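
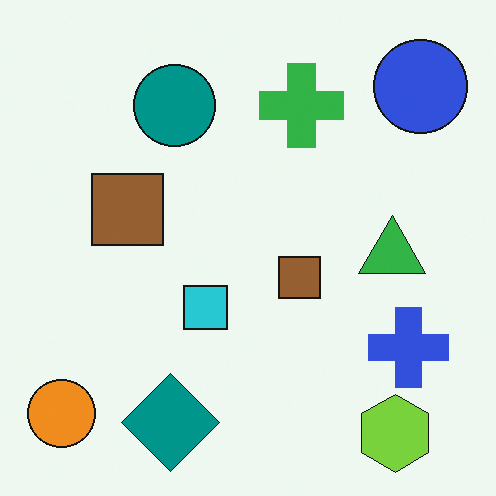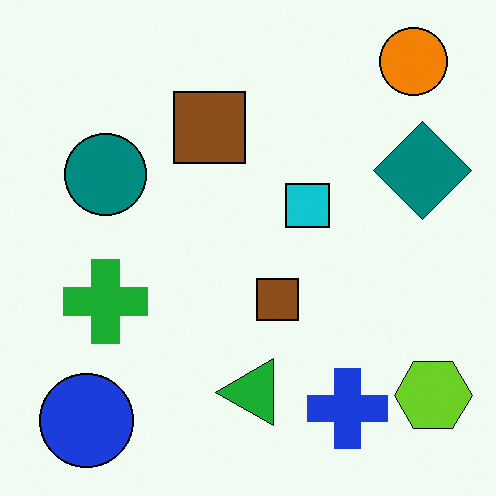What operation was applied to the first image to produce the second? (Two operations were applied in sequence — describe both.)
Given slightly increased contrast, then transposed (reflected across the top-left ↔ bottom-right diagonal).

Tones are pushed away from mid-grey across the whole image — a global contrast change. Shapes have swapped their row and column positions — what was in the top-right is now in the bottom-left — a diagonal reflection.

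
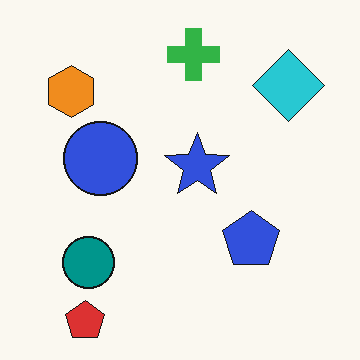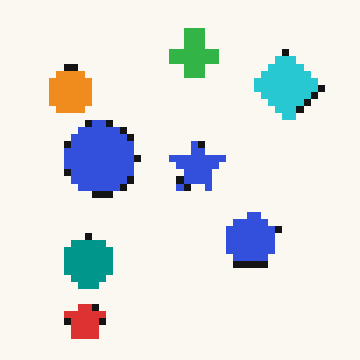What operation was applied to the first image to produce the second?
This is the original image moderately pixelated.

Shapes are reduced to large square blocks; fine edges and outlines are lost — a downscale-then-upscale (mosaic) effect.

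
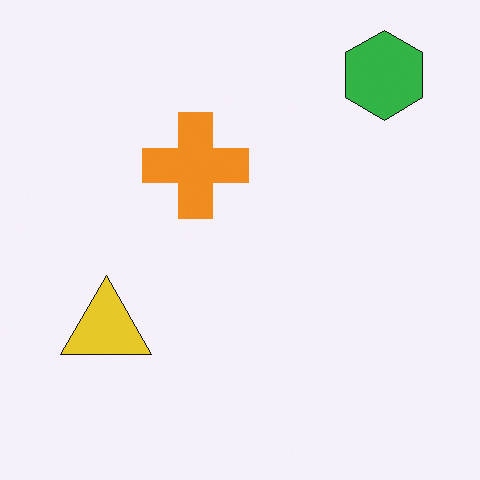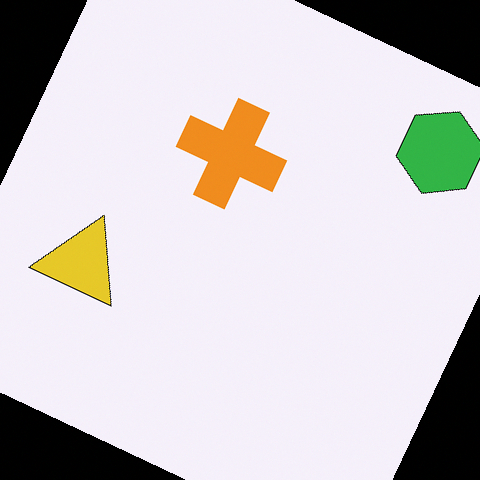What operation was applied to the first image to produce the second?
The image was rotated clockwise by a clearly visible amount.

Every shape is tilted by the same angle and the image corners show triangular fill wedges — a whole-image rotation by a non-right angle.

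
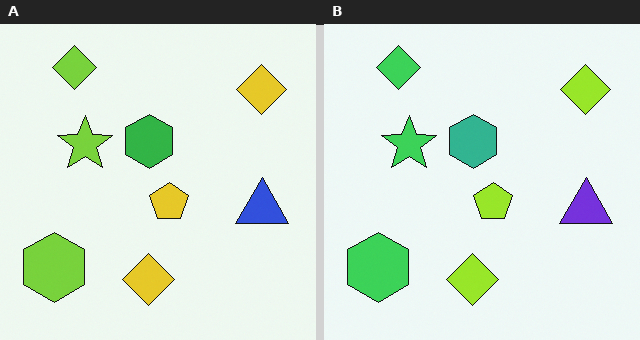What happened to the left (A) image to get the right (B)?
The right (B) image is the left (A) hue-shifted by a small amount.

Every shape's color has rotated by the same amount around the hue wheel — a uniform hue shift.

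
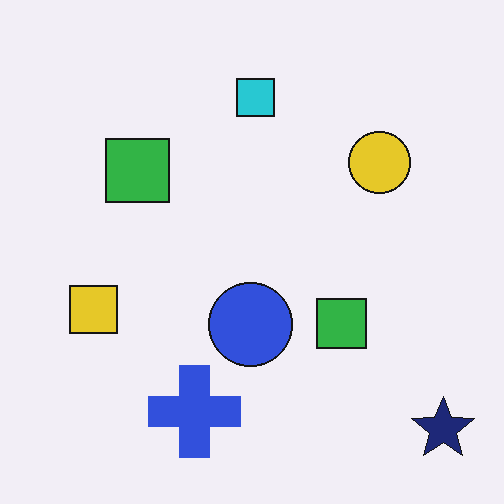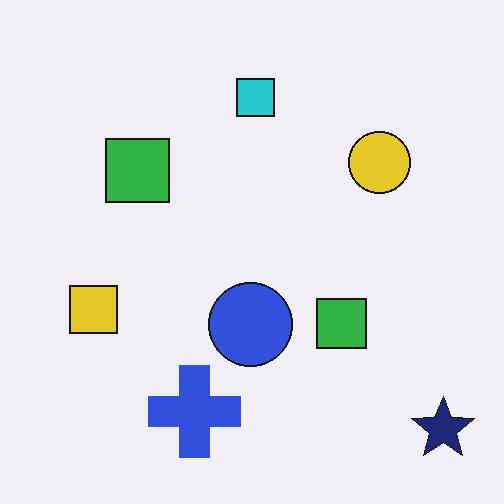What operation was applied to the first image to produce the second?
The transformation is: JPEG-compressed with visible artifacts.

Blocky 8×8 compression artifacts appear around shape edges and the flat background shows ringing — characteristic JPEG degradation.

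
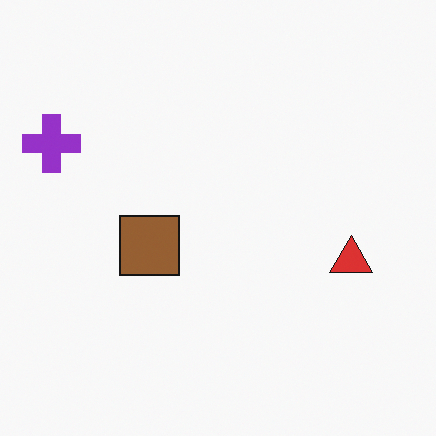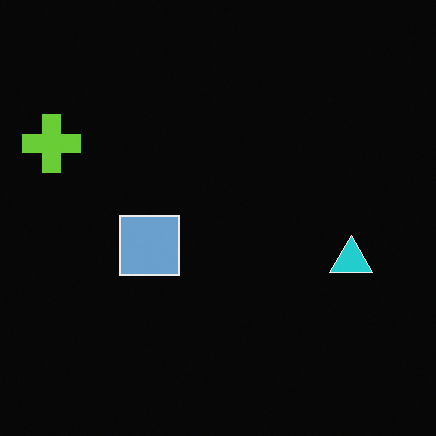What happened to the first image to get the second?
Color-inverted (negative).

The light background has become dark and every shape's color is its complement — a photographic negative.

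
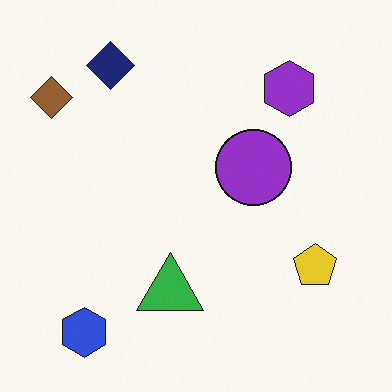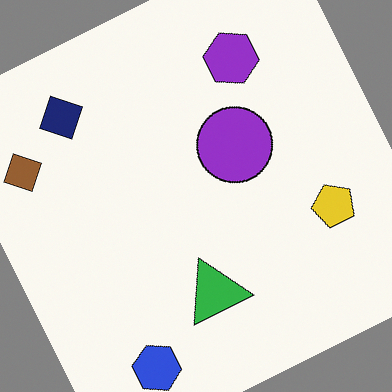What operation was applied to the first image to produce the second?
Rotated counter-clockwise by a clearly visible amount.

Every shape is tilted by the same angle and the image corners show triangular fill wedges — a whole-image rotation by a non-right angle.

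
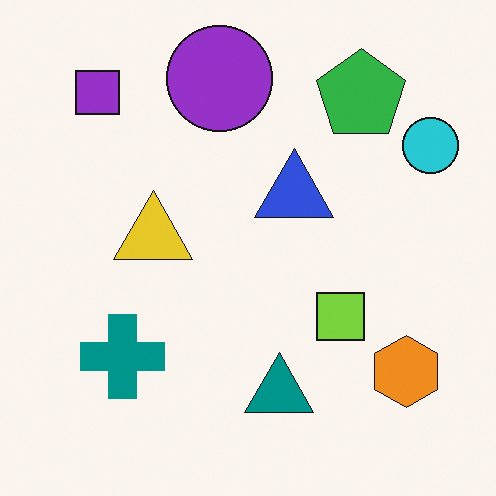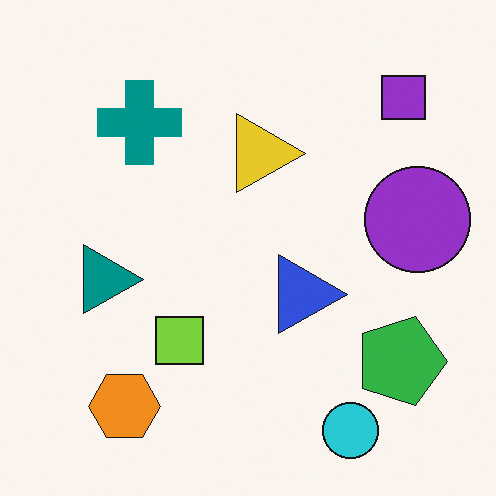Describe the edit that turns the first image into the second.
It was rotated 90° clockwise.

The purple square sits in the top-left of the first image and the top-right of the second — consistent with a whole-image 90° clockwise rotation.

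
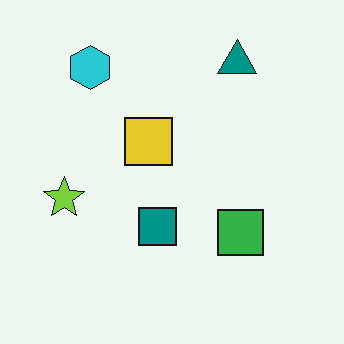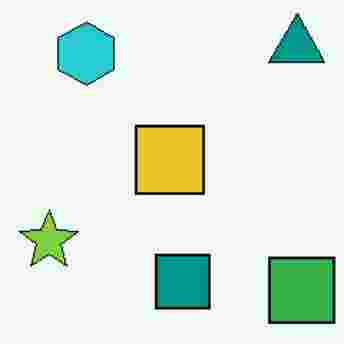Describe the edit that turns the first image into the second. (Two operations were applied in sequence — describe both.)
The second image is the first cropped to a modestly smaller region and rescaled, then degraded with heavy JPEG compression.

The visible shapes are larger and the field of view is narrower; shapes near the original edges may be partly or wholly outside the frame — a crop-and-rescale. Blocky 8×8 compression artifacts appear around shape edges and the flat background shows ringing — characteristic JPEG degradation.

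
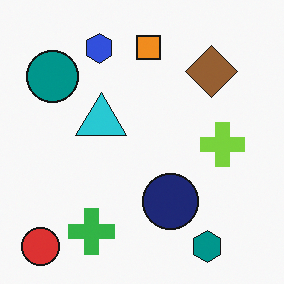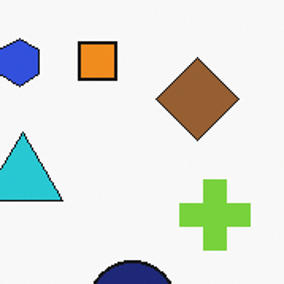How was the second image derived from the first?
The image was cropped slightly and scaled back up.

The visible shapes are larger and the field of view is narrower; shapes near the original edges may be partly or wholly outside the frame — a crop-and-rescale.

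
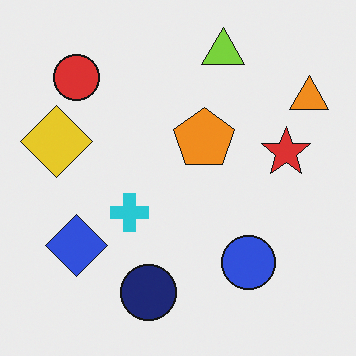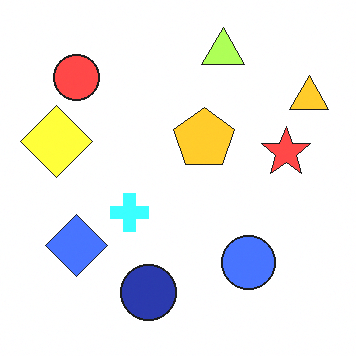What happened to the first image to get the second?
This is the original image noticeably brightened.

Every pixel — background and shapes alike — is uniformly brightened.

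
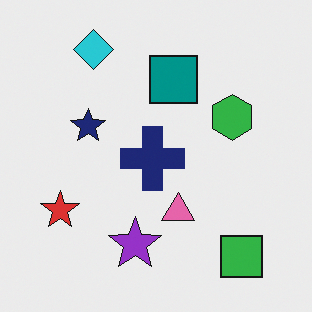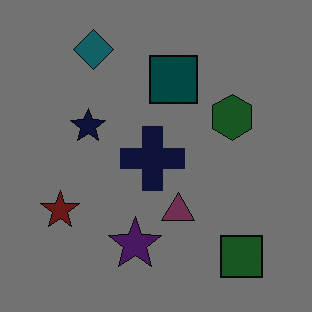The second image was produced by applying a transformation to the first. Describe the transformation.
The image was substantially darkened.

Every pixel — background and shapes alike — is uniformly darkened.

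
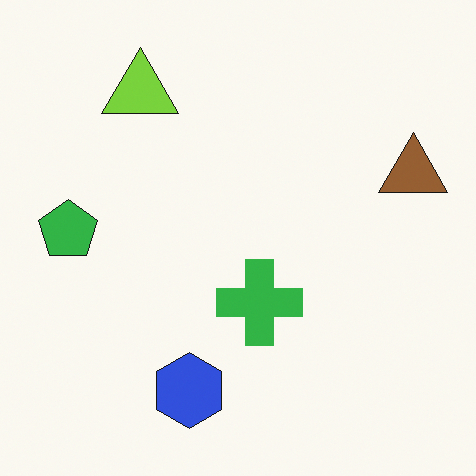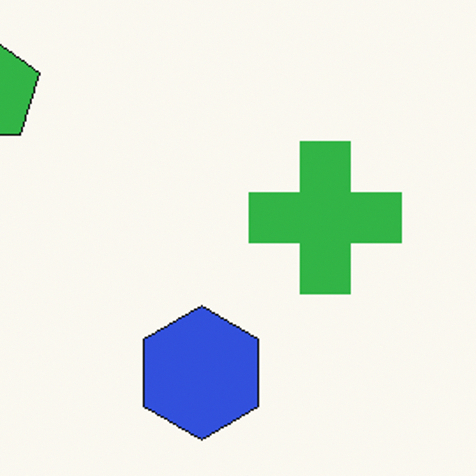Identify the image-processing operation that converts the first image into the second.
The image was cropped to a noticeably smaller region and rescaled.

The visible shapes are larger and the field of view is narrower; shapes near the original edges may be partly or wholly outside the frame — a crop-and-rescale.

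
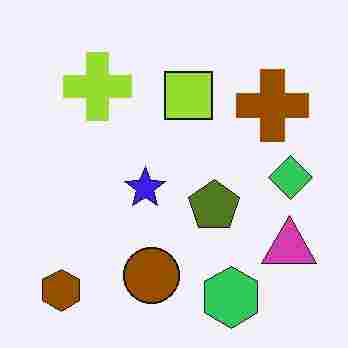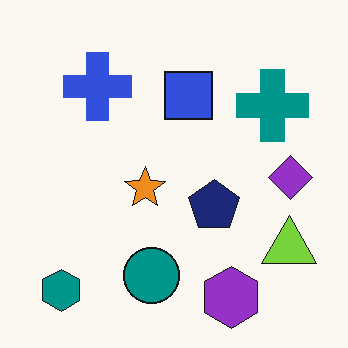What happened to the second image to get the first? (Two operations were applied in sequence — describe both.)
Hue-shifted through roughly half the color wheel, then heavily JPEG-compressed with obvious blocking artifacts.

Every shape's color has rotated by the same amount around the hue wheel — a uniform hue shift. Blocky 8×8 compression artifacts appear around shape edges and the flat background shows ringing — characteristic JPEG degradation.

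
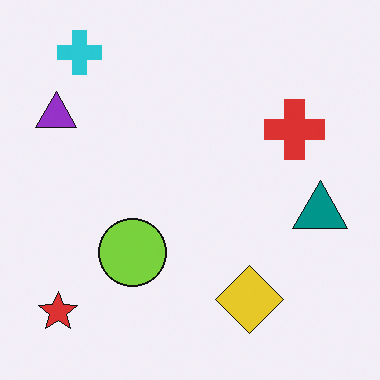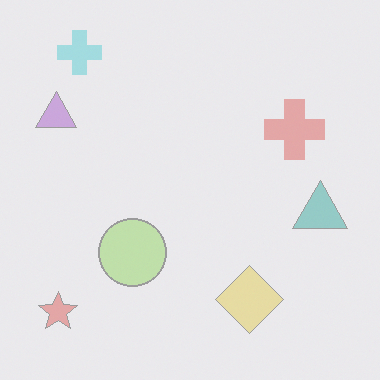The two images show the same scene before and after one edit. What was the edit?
The image was given much lower contrast.

Tones are pushed toward mid-grey across the whole image — a global contrast change.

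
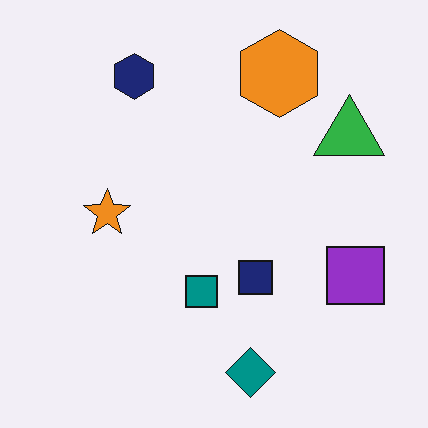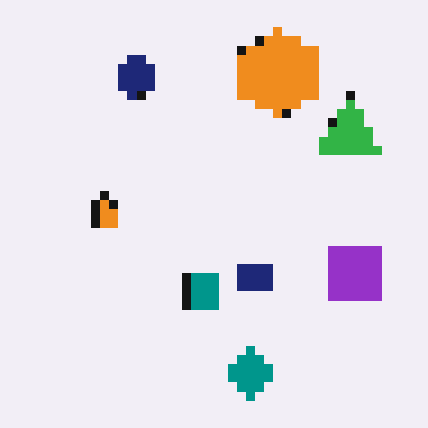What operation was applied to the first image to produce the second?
The image was coarsely pixelated.

Shapes are reduced to large square blocks; fine edges and outlines are lost — a downscale-then-upscale (mosaic) effect.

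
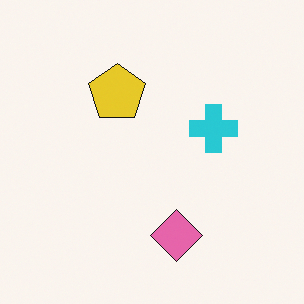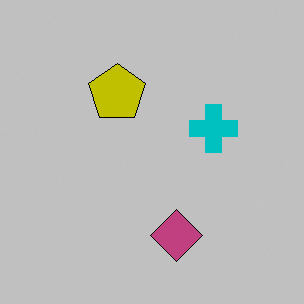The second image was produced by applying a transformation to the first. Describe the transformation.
Heavily posterized to just a handful of flat colors.

Each flat color has snapped to a coarser quantized level — most visibly, the near-white background has dropped to a flat grey.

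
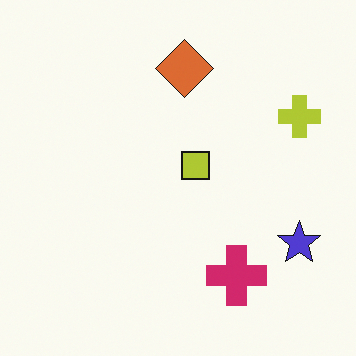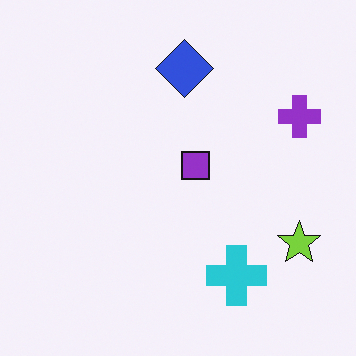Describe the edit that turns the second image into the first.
It was hue-shifted noticeably.

Every shape's color has rotated by the same amount around the hue wheel — a uniform hue shift.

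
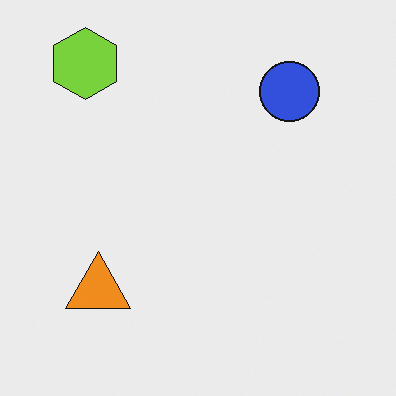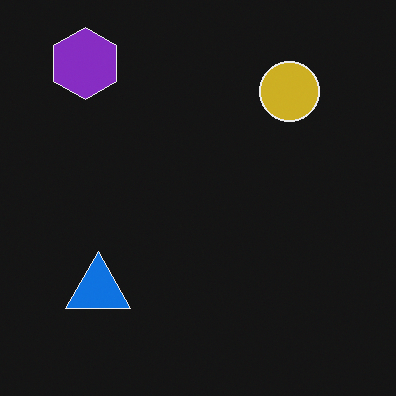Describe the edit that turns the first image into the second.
It was color-inverted (negative).

The light background has become dark and every shape's color is its complement — a photographic negative.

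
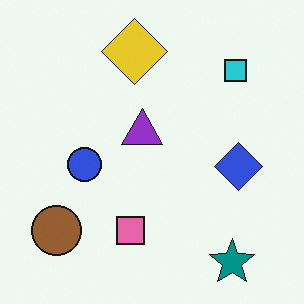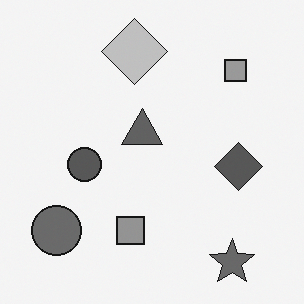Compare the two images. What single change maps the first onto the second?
This is the original image converted to grayscale.

All color is removed — every shape is now a shade of grey.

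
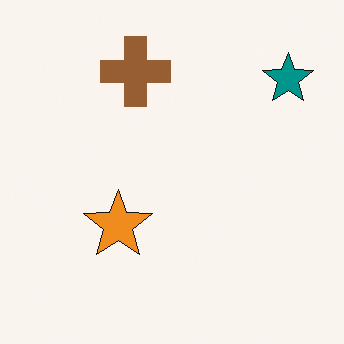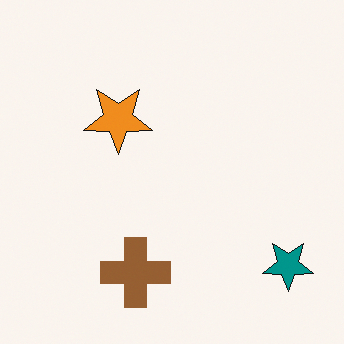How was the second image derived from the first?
This is the original image flipped vertically (top ↔ bottom).

The brown cross is in the top of the first image and the bottom of the second — shapes on opposite sides of the horizontal midline have swapped in a mirror flip.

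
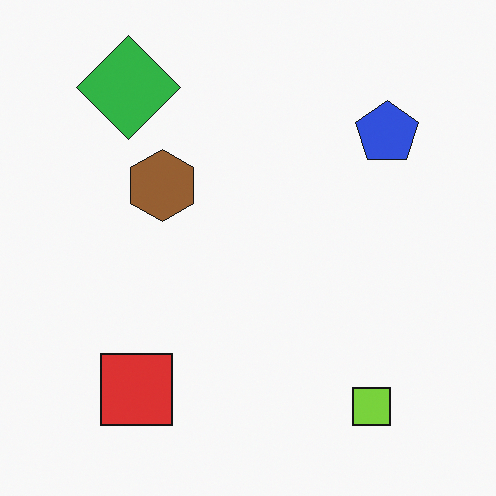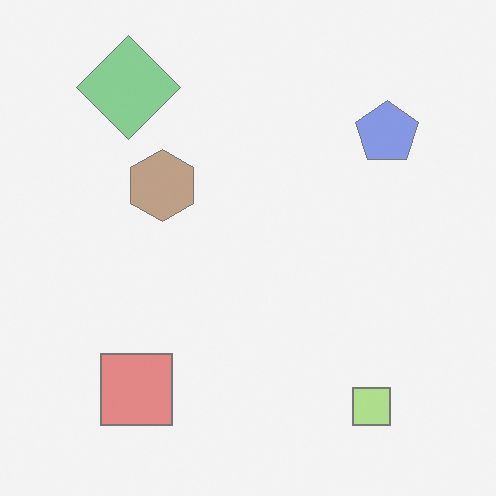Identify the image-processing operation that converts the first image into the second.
The second image is the first washed out (contrast reduced).

Tones are pushed toward mid-grey across the whole image — a global contrast change.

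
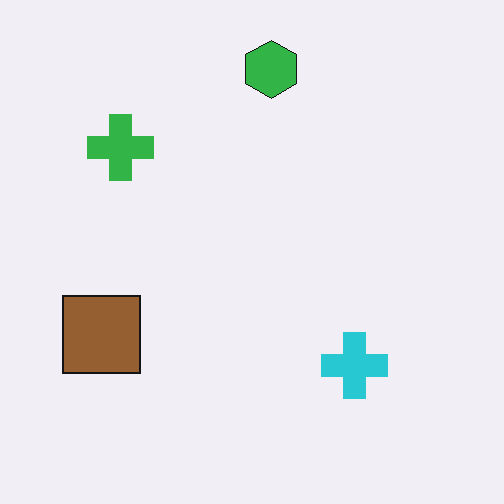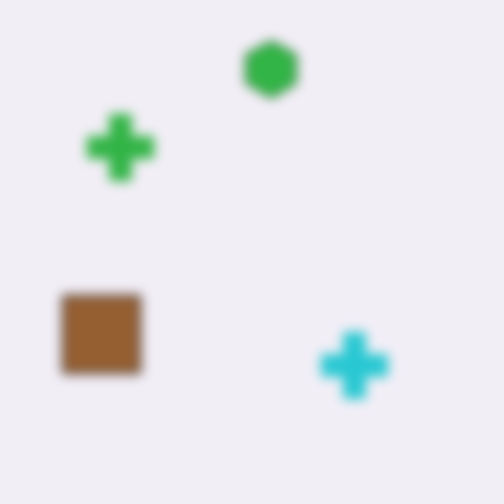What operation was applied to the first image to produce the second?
The transformation is: heavily blurred.

Shape edges and outlines are uniformly softened across the whole image.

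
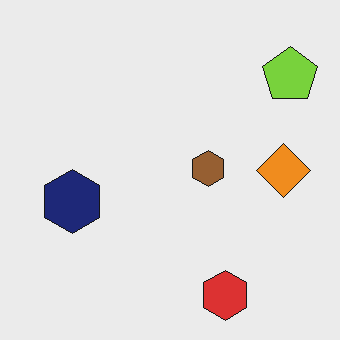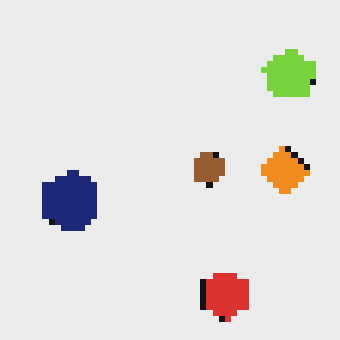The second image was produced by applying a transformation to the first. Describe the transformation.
The transformation is: moderately pixelated.

Shapes are reduced to large square blocks; fine edges and outlines are lost — a downscale-then-upscale (mosaic) effect.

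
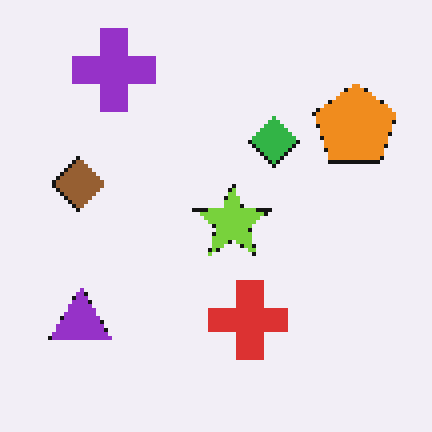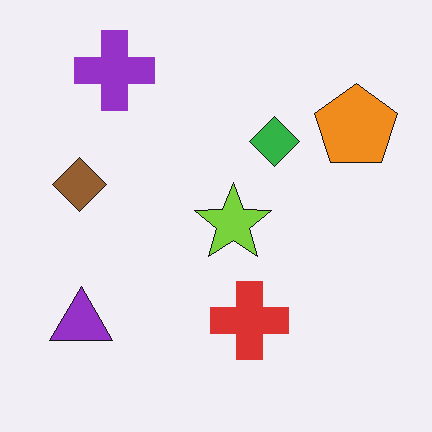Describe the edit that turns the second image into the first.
Lightly pixelated (a mild mosaic effect).

Shapes are reduced to large square blocks; fine edges and outlines are lost — a downscale-then-upscale (mosaic) effect.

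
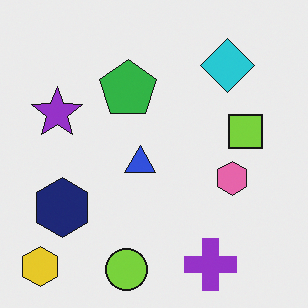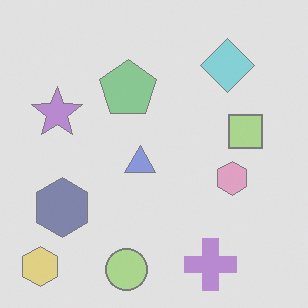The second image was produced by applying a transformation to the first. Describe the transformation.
Given much lower contrast.

Tones are pushed toward mid-grey across the whole image — a global contrast change.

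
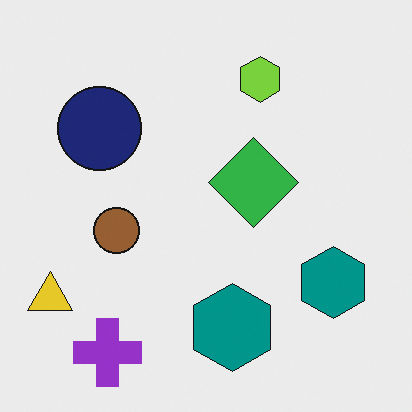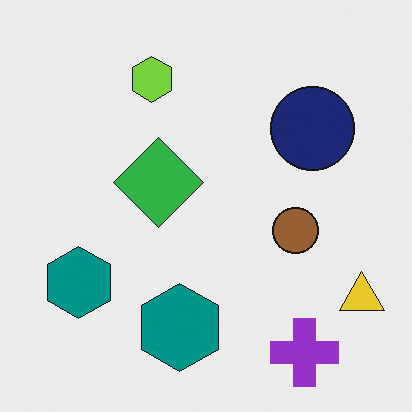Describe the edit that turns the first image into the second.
Flipped horizontally (left ↔ right).

The yellow triangle is in the bottom-left of the first image and the bottom-right of the second — shapes on opposite sides of the vertical midline have swapped in a mirror flip.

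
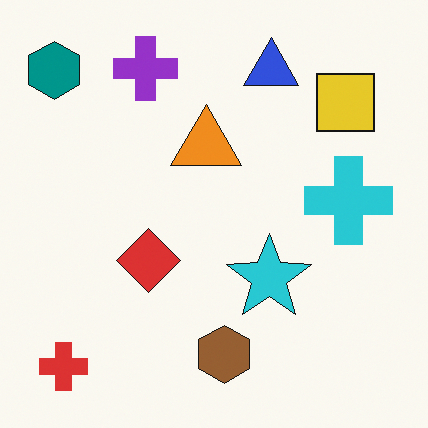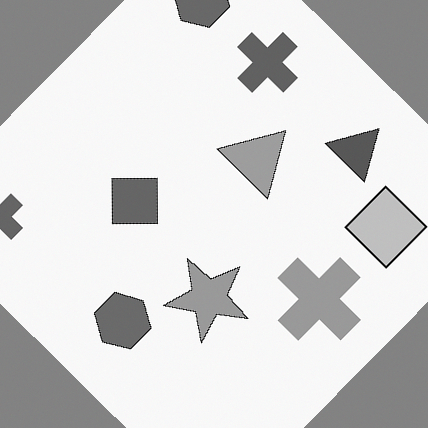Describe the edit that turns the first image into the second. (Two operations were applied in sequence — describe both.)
It was converted to grayscale, then rotated clockwise by a large amount — several tens of degrees.

All color is removed — every shape is now a shade of grey. Every shape is tilted by the same angle and the image corners show triangular fill wedges — a whole-image rotation by a non-right angle.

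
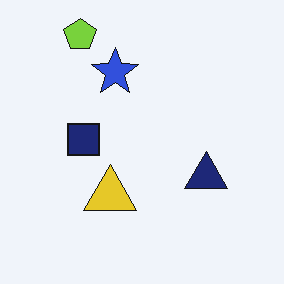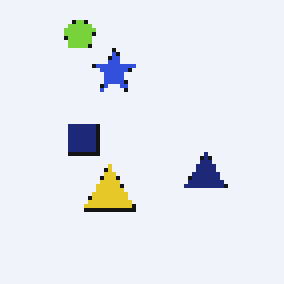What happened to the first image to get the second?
It was lightly pixelated (a mild mosaic effect).

Shapes are reduced to large square blocks; fine edges and outlines are lost — a downscale-then-upscale (mosaic) effect.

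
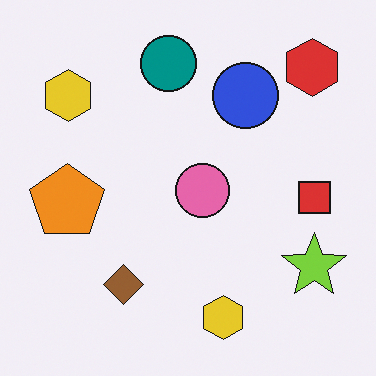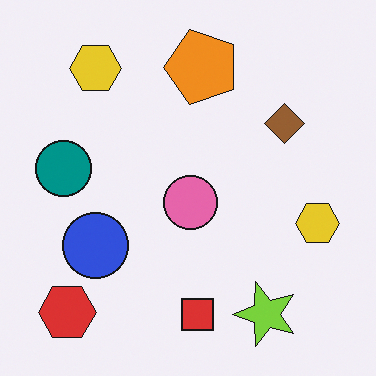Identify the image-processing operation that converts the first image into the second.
The image was transposed (reflected across the top-left ↔ bottom-right diagonal).

Shapes have swapped their row and column positions — what was in the top-right is now in the bottom-left — a diagonal reflection.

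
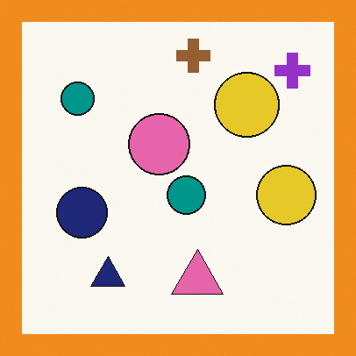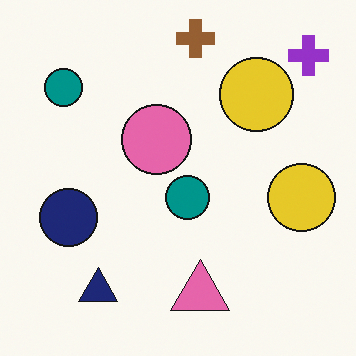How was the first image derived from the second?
This is the original image framed with a orange border.

A solid orange frame runs around the edge of the first image, with the content slightly shrunk inside it.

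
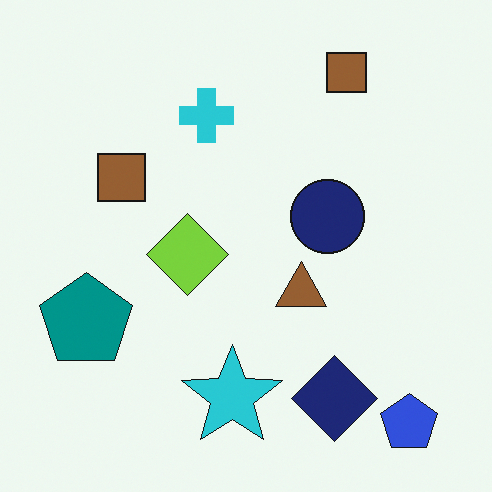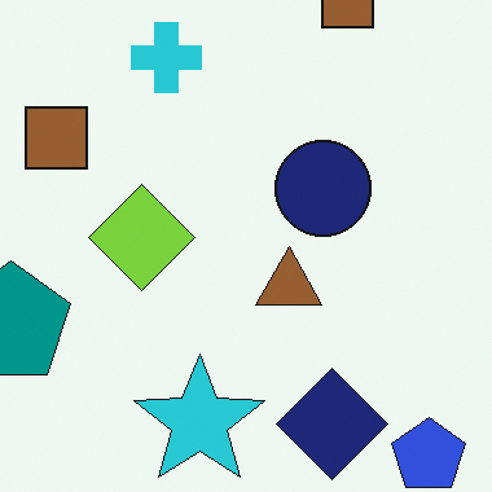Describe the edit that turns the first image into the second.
Cropped to a modestly smaller region and rescaled.

The visible shapes are larger and the field of view is narrower; shapes near the original edges may be partly or wholly outside the frame — a crop-and-rescale.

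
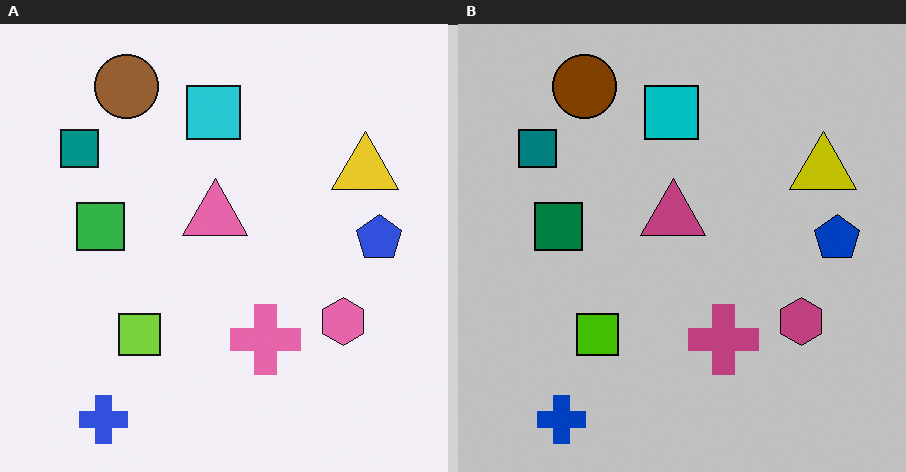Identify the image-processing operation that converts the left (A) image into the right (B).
It was heavily posterized to just a handful of flat colors.

Each flat color has snapped to a coarser quantized level — most visibly, the near-white background has dropped to a flat grey.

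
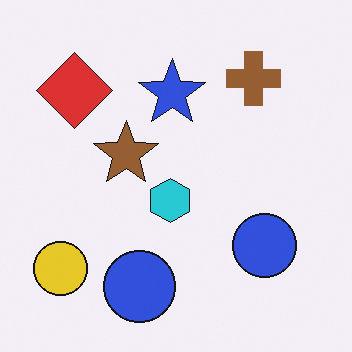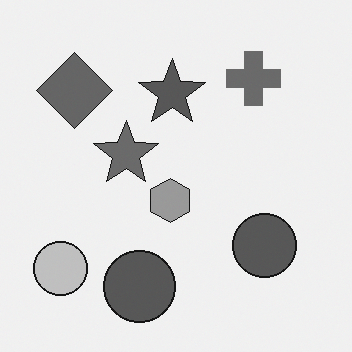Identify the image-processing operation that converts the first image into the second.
Converted to grayscale.

All color is removed — every shape is now a shade of grey.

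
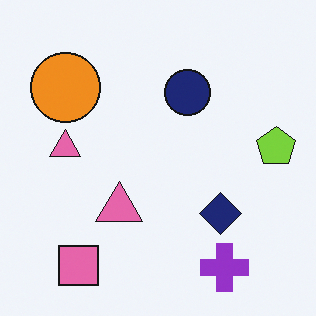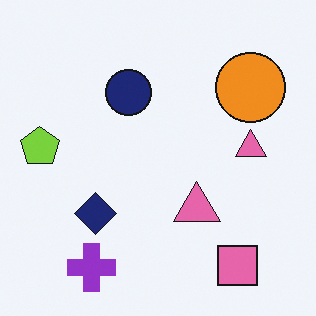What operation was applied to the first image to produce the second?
This is the original image flipped horizontally (left ↔ right).

The lime pentagon is in the right of the first image and the left of the second — shapes on opposite sides of the vertical midline have swapped in a mirror flip.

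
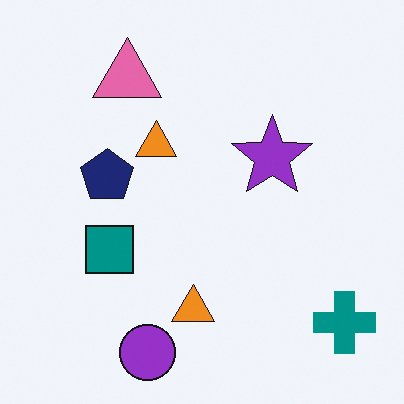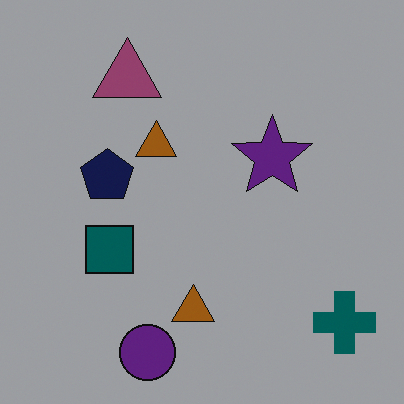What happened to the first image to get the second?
It was substantially darkened.

Every pixel — background and shapes alike — is uniformly darkened.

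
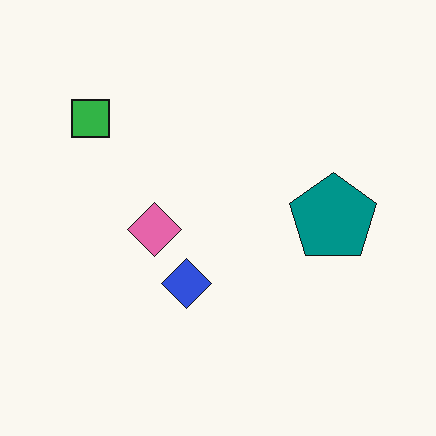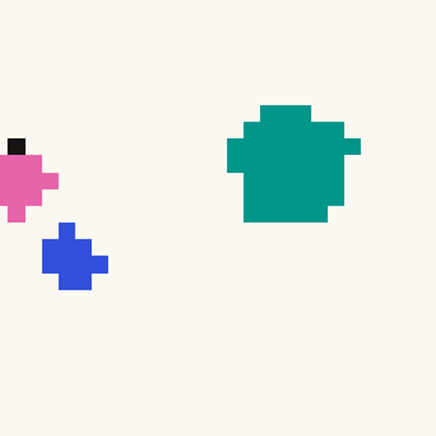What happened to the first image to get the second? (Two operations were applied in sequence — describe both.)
The image was coarsely pixelated, then cropped to a modestly smaller region and rescaled.

Shapes are reduced to large square blocks; fine edges and outlines are lost — a downscale-then-upscale (mosaic) effect. The visible shapes are larger and the field of view is narrower; shapes near the original edges may be partly or wholly outside the frame — a crop-and-rescale.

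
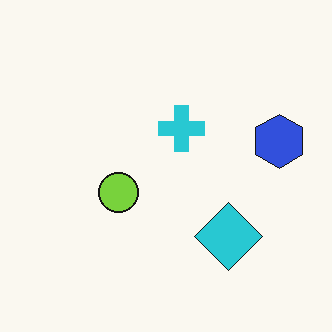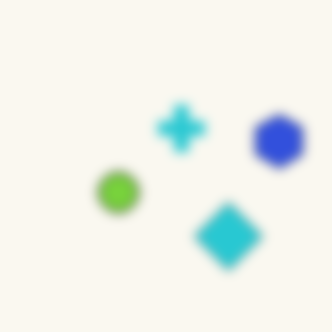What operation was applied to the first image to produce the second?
This is the original image strongly gaussian-blurred.

Shape edges and outlines are uniformly softened across the whole image.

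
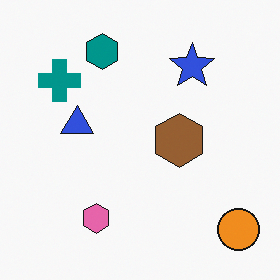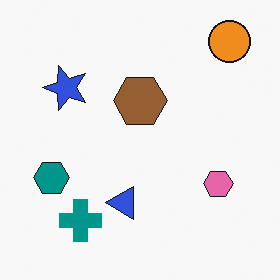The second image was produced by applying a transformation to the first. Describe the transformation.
The image was rotated 90° counter-clockwise.

The orange circle sits in the bottom-right of the first image and the top-right of the second — consistent with a whole-image 90° counter-clockwise rotation.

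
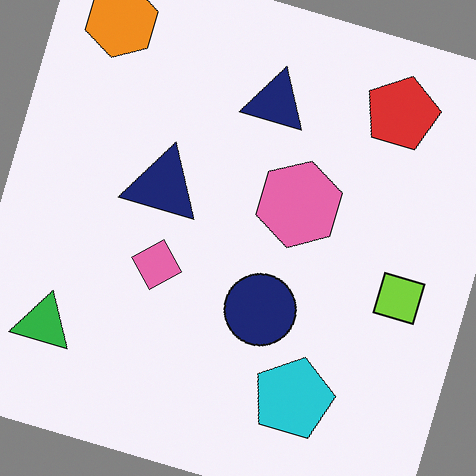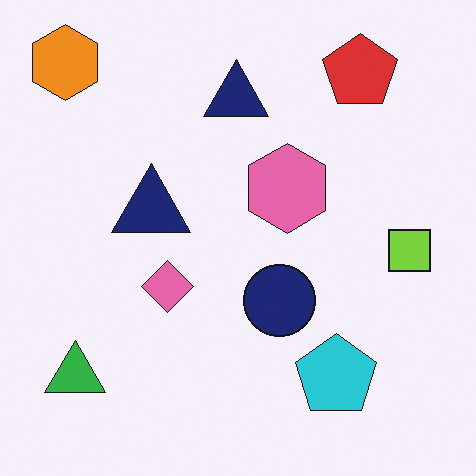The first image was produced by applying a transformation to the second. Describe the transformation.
This is the original image rotated clockwise by a clearly visible amount.

Every shape is tilted by the same angle and the image corners show triangular fill wedges — a whole-image rotation by a non-right angle.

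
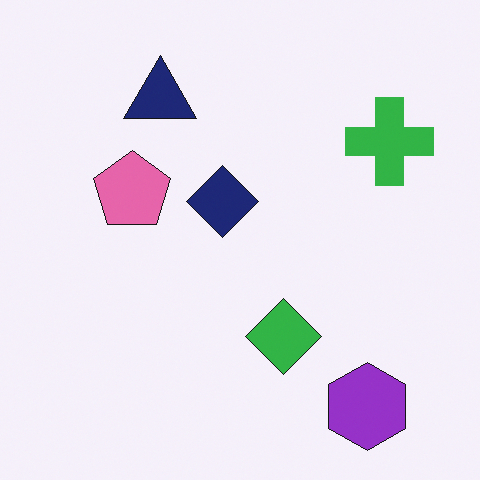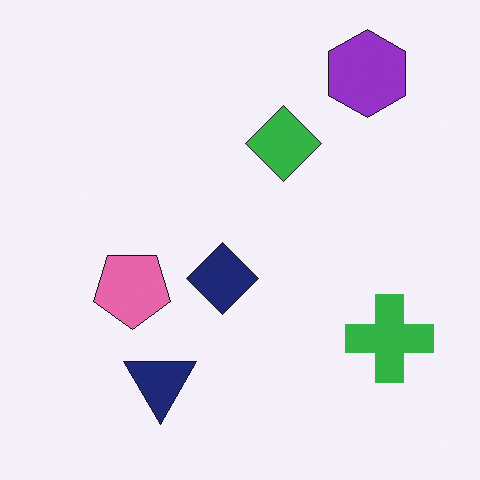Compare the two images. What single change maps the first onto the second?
It was flipped vertically (top ↔ bottom).

The purple hexagon is in the bottom-right of the first image and the top-right of the second — shapes on opposite sides of the horizontal midline have swapped in a mirror flip.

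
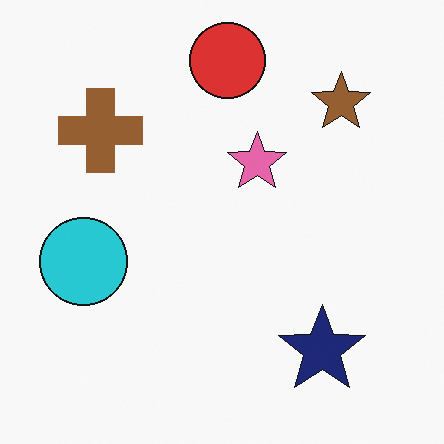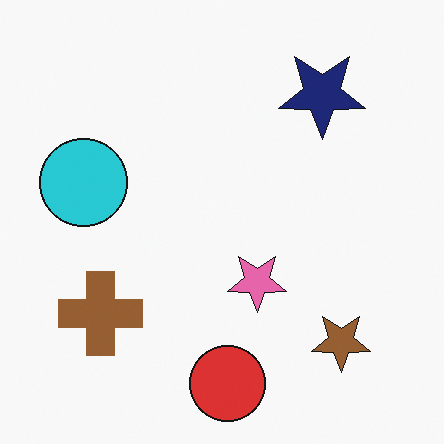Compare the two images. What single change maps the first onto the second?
Flipped vertically (top ↔ bottom).

The red circle is in the top of the first image and the bottom of the second — shapes on opposite sides of the horizontal midline have swapped in a mirror flip.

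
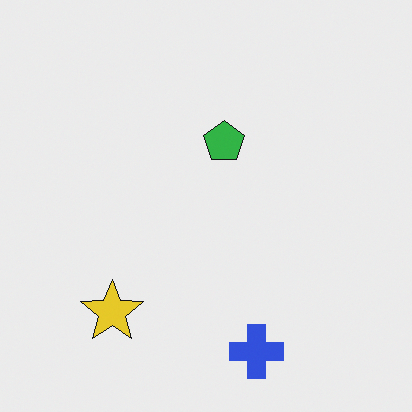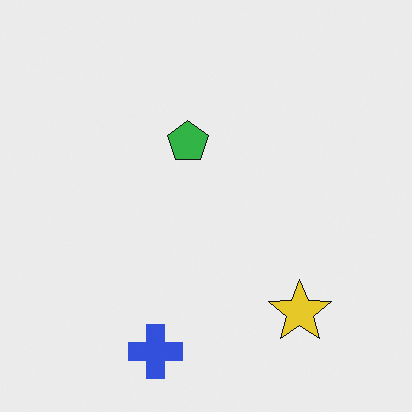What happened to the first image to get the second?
This is the original image flipped horizontally (left ↔ right).

The yellow star is in the bottom-left of the first image and the bottom-right of the second — shapes on opposite sides of the vertical midline have swapped in a mirror flip.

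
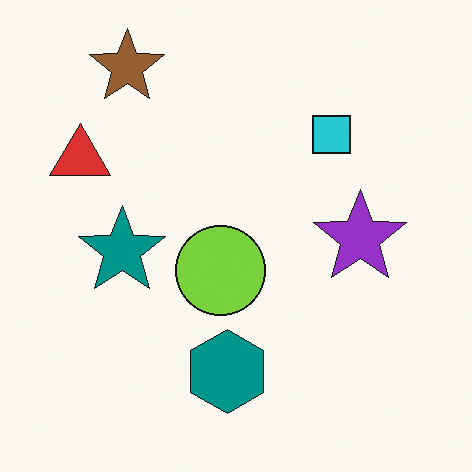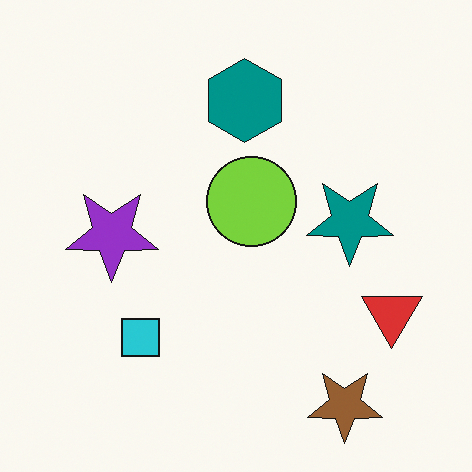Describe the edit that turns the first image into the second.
The image was rotated 180°.

The brown star sits in the top-left of the first image and the bottom-right of the second — consistent with a whole-image 180° rotation.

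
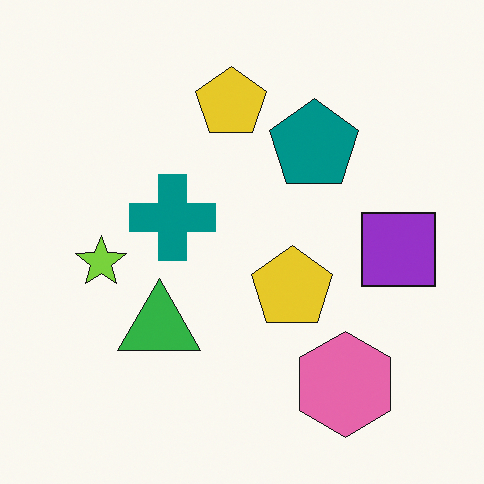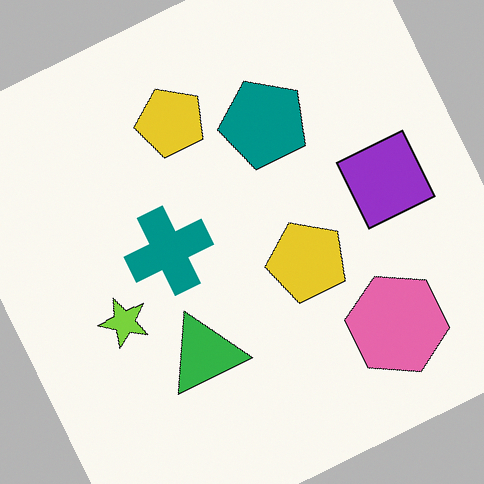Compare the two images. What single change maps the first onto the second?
This is the original image rotated counter-clockwise by a moderate amount.

Every shape is tilted by the same angle and the image corners show triangular fill wedges — a whole-image rotation by a non-right angle.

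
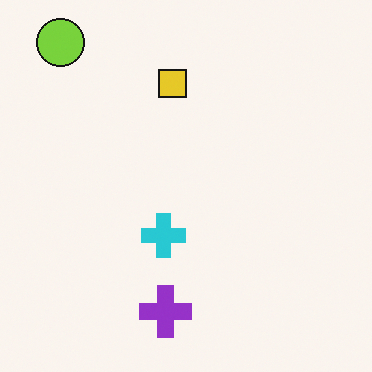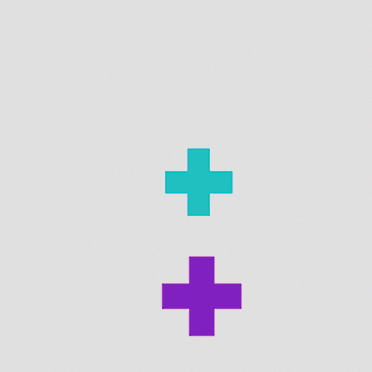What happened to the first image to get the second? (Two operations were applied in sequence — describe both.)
The image was cropped to a modestly smaller region and rescaled, then posterized to a reduced palette.

The visible shapes are larger and the field of view is narrower; shapes near the original edges may be partly or wholly outside the frame — a crop-and-rescale. Each flat color has snapped to a coarser quantized level — most visibly, the near-white background has dropped to a flat grey.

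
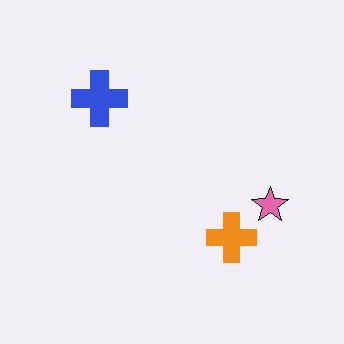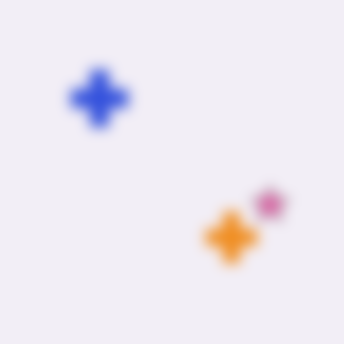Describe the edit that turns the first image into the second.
It was strongly gaussian-blurred.

Shape edges and outlines are uniformly softened across the whole image.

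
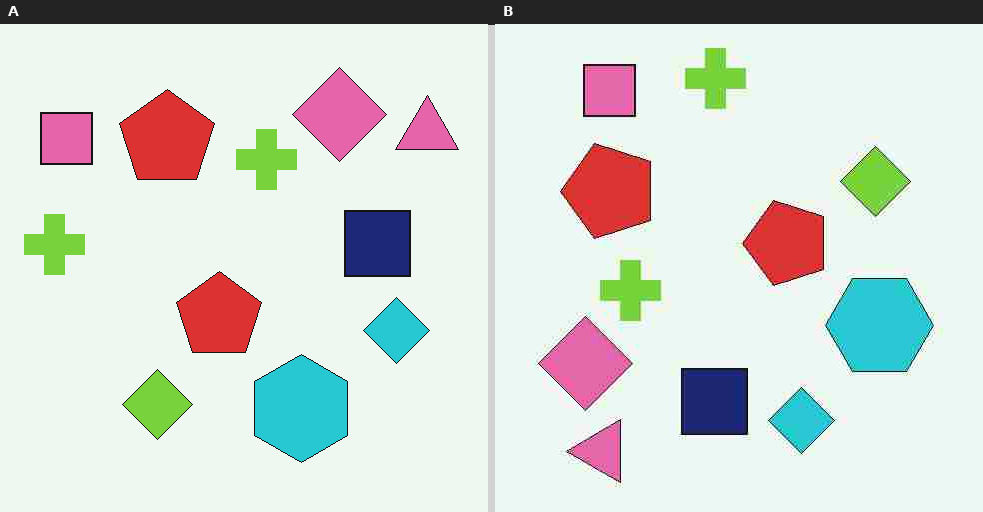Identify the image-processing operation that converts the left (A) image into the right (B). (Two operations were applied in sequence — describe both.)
This is the original image transposed (reflected across the top-left ↔ bottom-right diagonal), then heavily JPEG-compressed with obvious blocking artifacts.

Shapes have swapped their row and column positions — what was in the top-right is now in the bottom-left — a diagonal reflection. Blocky 8×8 compression artifacts appear around shape edges and the flat background shows ringing — characteristic JPEG degradation.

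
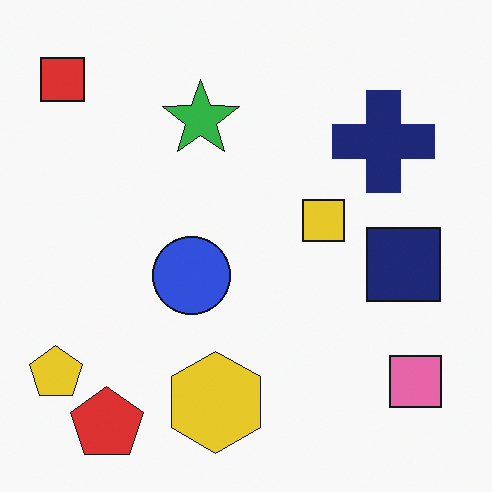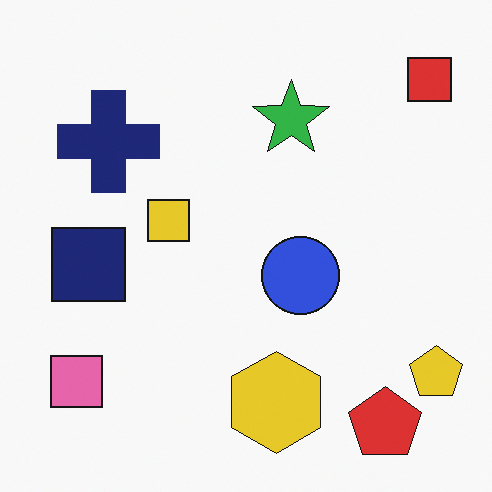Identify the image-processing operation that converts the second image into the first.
The first image is the second flipped horizontally (left ↔ right).

The yellow pentagon is in the bottom-right of the second image and the bottom-left of the first — shapes on opposite sides of the vertical midline have swapped in a mirror flip.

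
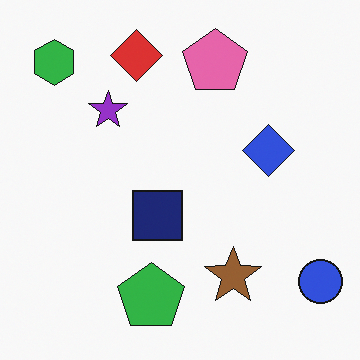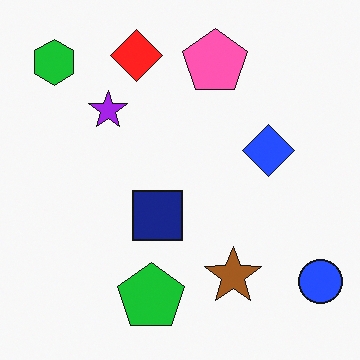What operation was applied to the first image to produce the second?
This is the original image slightly oversaturated.

All colors are more vivid — a global saturation change.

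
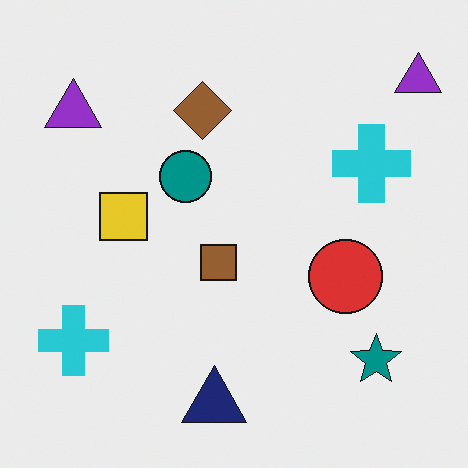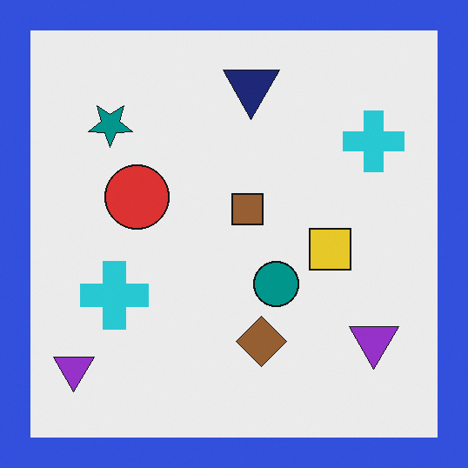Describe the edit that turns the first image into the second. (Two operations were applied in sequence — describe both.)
The transformation is: rotated 180°, then framed with a blue border.

The teal star sits in the bottom-right of the first image and the top-left of the second — consistent with a whole-image 180° rotation. A solid blue frame runs around the edge of the second image, with the content slightly shrunk inside it.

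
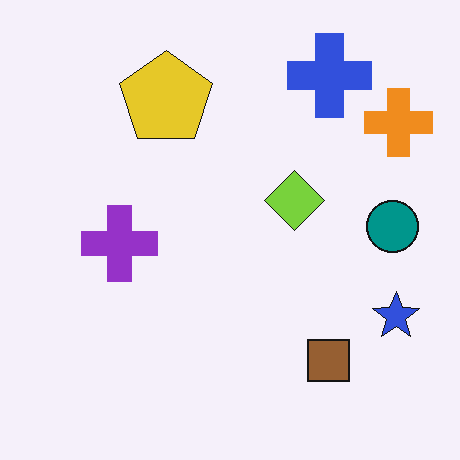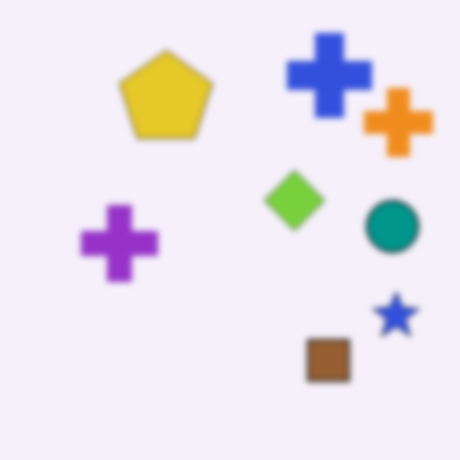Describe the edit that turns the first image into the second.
The image was noticeably gaussian-blurred.

Shape edges and outlines are uniformly softened across the whole image.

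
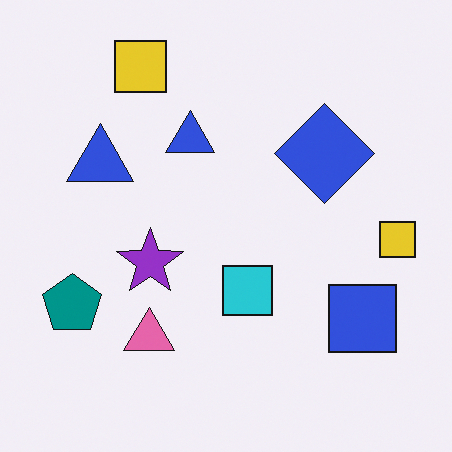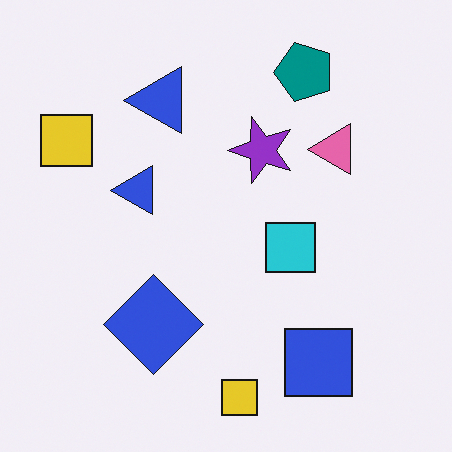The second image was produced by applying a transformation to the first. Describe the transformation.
The image was transposed (reflected across the top-left ↔ bottom-right diagonal).

Shapes have swapped their row and column positions — what was in the top-right is now in the bottom-left — a diagonal reflection.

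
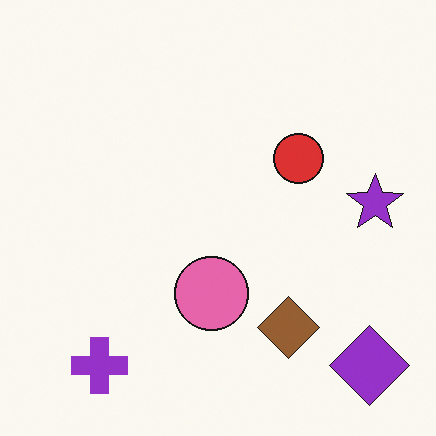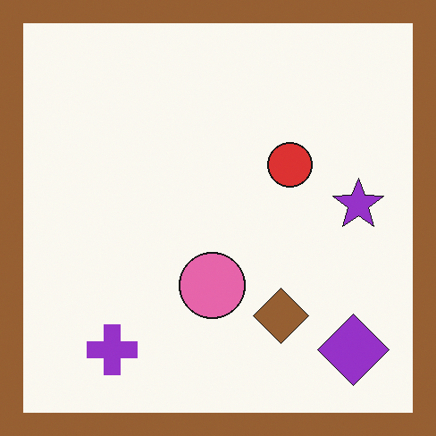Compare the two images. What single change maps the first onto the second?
This is the original image framed with a brown border.

A solid brown frame runs around the edge of the second image, with the content slightly shrunk inside it.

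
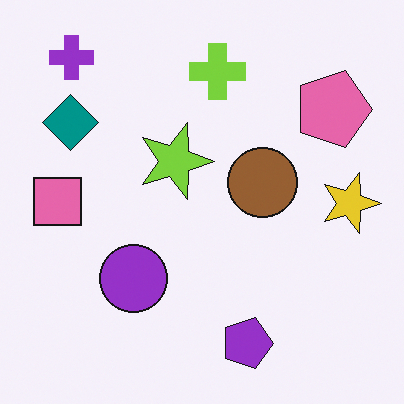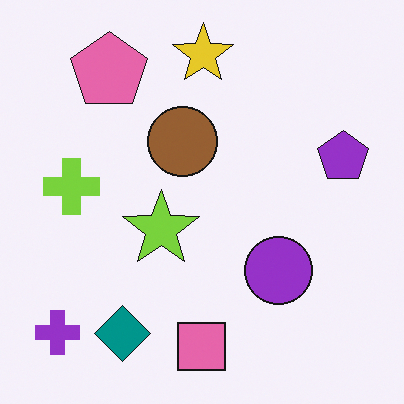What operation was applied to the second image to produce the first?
The image was rotated 90° clockwise.

The purple cross sits in the bottom-left of the second image and the top-left of the first — consistent with a whole-image 90° clockwise rotation.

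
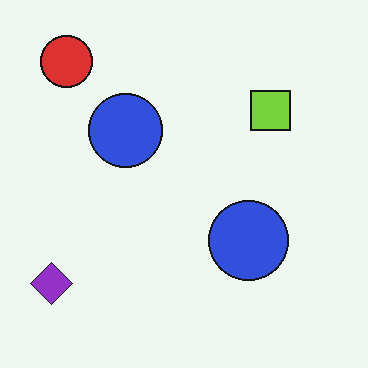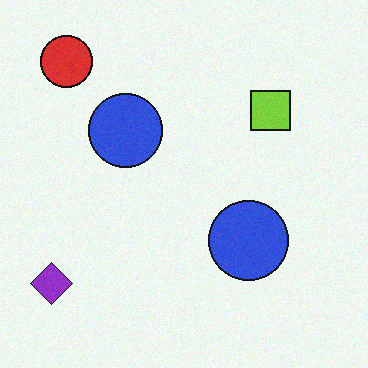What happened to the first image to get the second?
Degraded with light additive noise.

Random speckle covers the whole image, including the flat background.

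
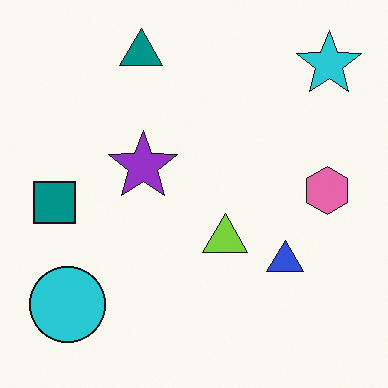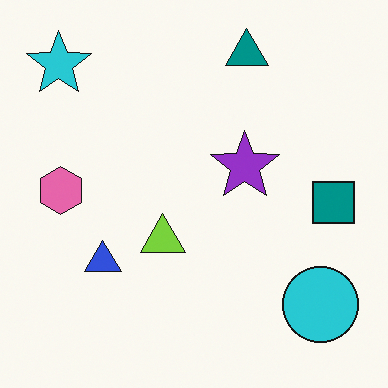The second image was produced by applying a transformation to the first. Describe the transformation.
This is the original image flipped horizontally (left ↔ right).

The teal square is in the left of the first image and the right of the second — shapes on opposite sides of the vertical midline have swapped in a mirror flip.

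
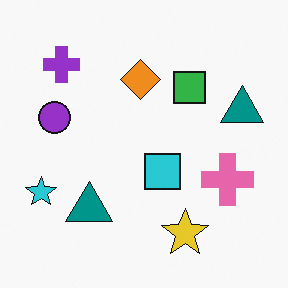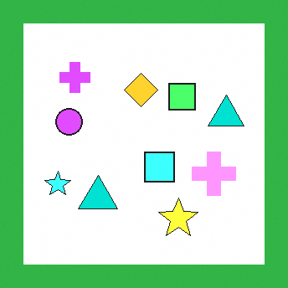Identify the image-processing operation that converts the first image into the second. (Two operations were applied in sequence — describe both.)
The transformation is: substantially brightened, then framed with a green border.

Every pixel — background and shapes alike — is uniformly brightened. A solid green frame runs around the edge of the second image, with the content slightly shrunk inside it.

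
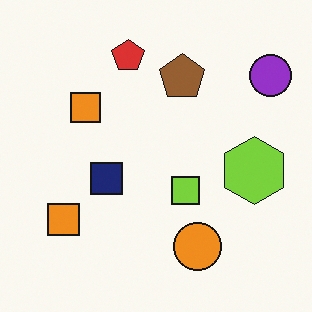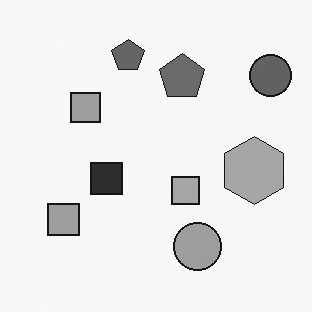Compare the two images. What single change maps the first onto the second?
This is the original image converted to grayscale.

All color is removed — every shape is now a shade of grey.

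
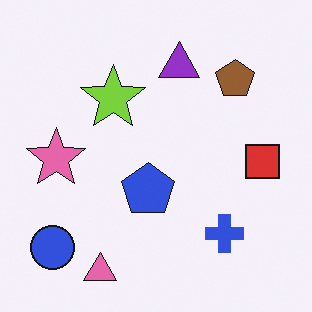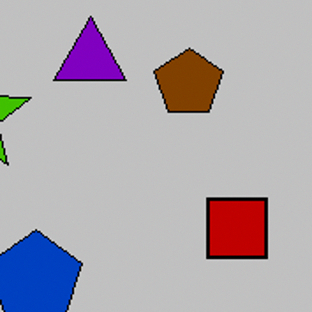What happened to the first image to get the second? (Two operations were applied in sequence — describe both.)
This is the original image aggressively posterized, then cropped to a noticeably smaller region and rescaled.

Each flat color has snapped to a coarser quantized level — most visibly, the near-white background has dropped to a flat grey. The visible shapes are larger and the field of view is narrower; shapes near the original edges may be partly or wholly outside the frame — a crop-and-rescale.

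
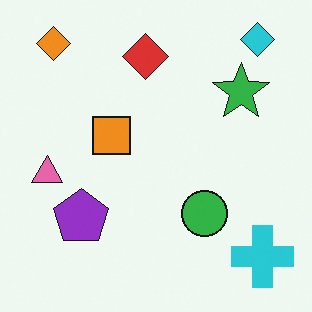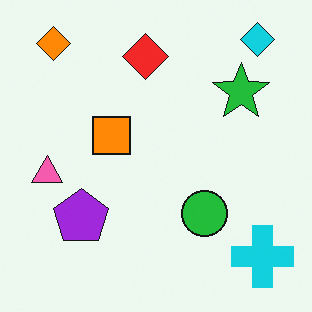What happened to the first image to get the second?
Slightly oversaturated.

All colors are more vivid — a global saturation change.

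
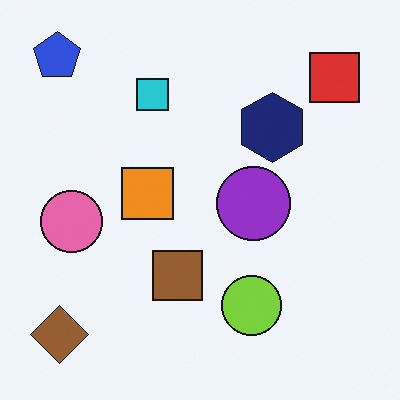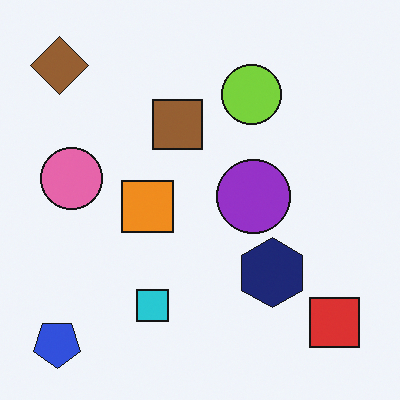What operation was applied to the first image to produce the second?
The second image is the first flipped vertically (top ↔ bottom).

The blue pentagon is in the top-left of the first image and the bottom-left of the second — shapes on opposite sides of the horizontal midline have swapped in a mirror flip.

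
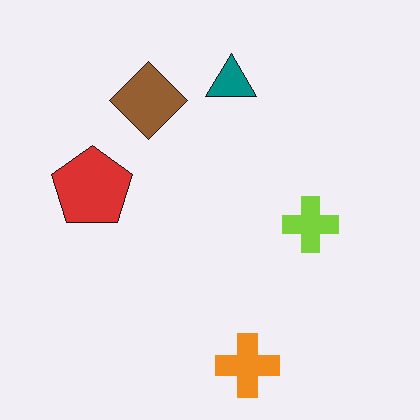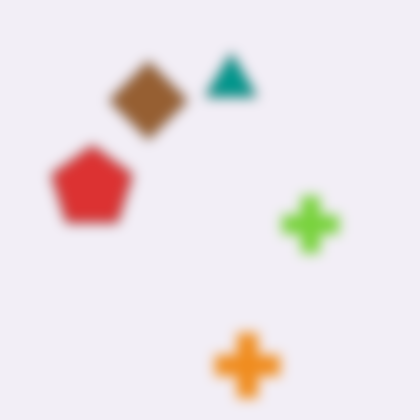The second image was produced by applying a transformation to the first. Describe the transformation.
The transformation is: heavily blurred.

Shape edges and outlines are uniformly softened across the whole image.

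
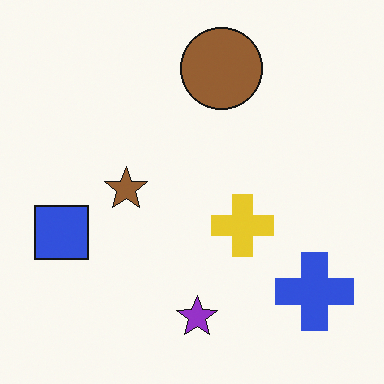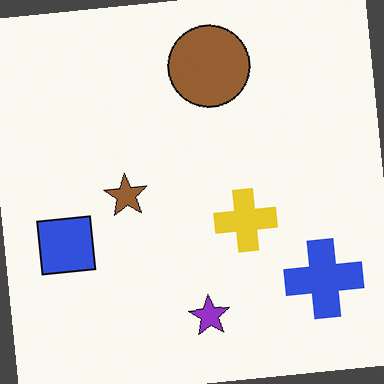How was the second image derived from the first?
The transformation is: rotated counter-clockwise by a small amount.

Every shape is tilted by the same angle and the image corners show triangular fill wedges — a whole-image rotation by a non-right angle.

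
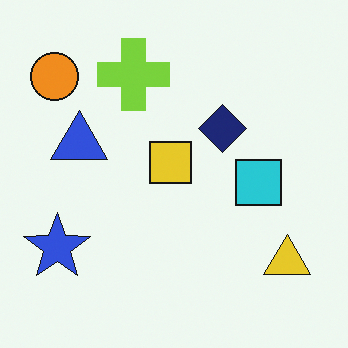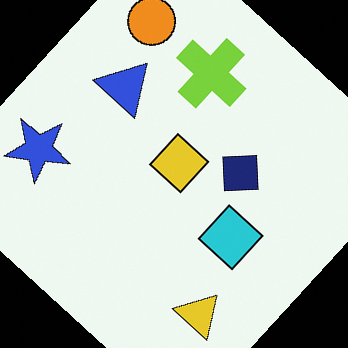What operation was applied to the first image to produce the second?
The transformation is: rotated clockwise by a large amount — several tens of degrees.

Every shape is tilted by the same angle and the image corners show triangular fill wedges — a whole-image rotation by a non-right angle.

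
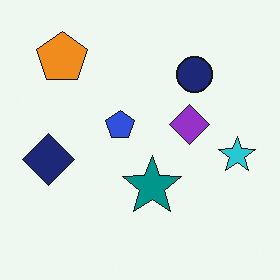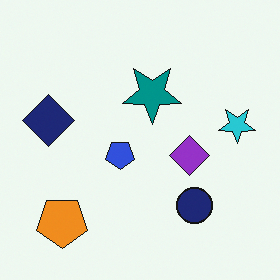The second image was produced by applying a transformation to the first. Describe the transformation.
The second image is the first flipped vertically (top ↔ bottom).

The orange pentagon is in the top-left of the first image and the bottom-left of the second — shapes on opposite sides of the horizontal midline have swapped in a mirror flip.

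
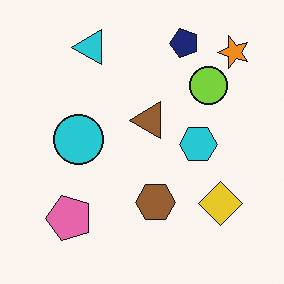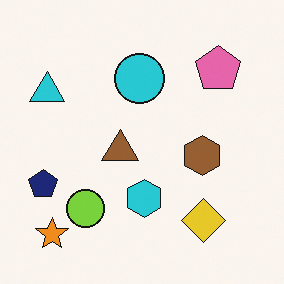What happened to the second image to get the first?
The first image is the second transposed (reflected across the top-left ↔ bottom-right diagonal).

Shapes have swapped their row and column positions — what was in the top-right is now in the bottom-left — a diagonal reflection.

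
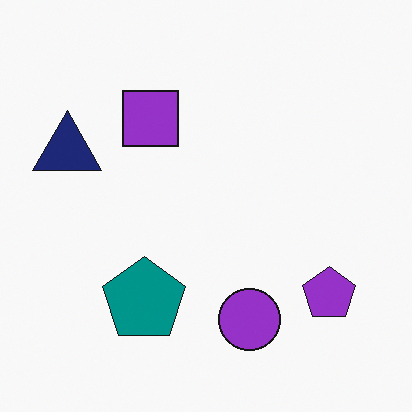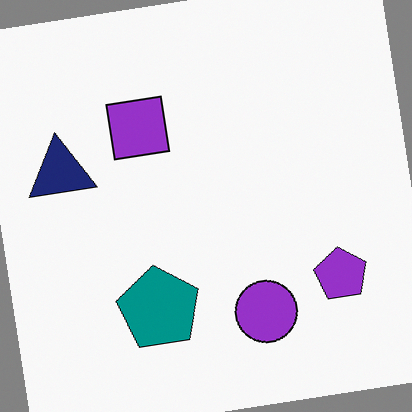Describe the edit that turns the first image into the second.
The second image is the first rotated counter-clockwise by a few degrees.

Every shape is tilted by the same angle and the image corners show triangular fill wedges — a whole-image rotation by a non-right angle.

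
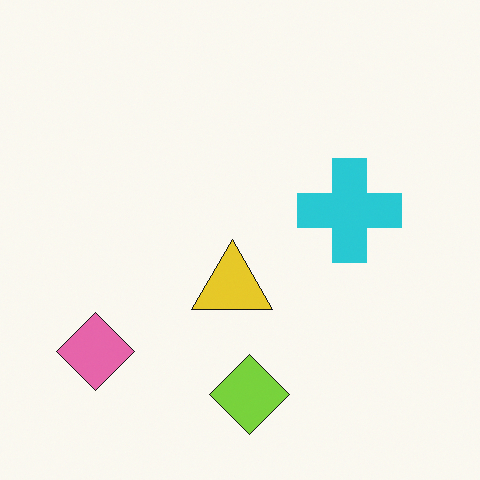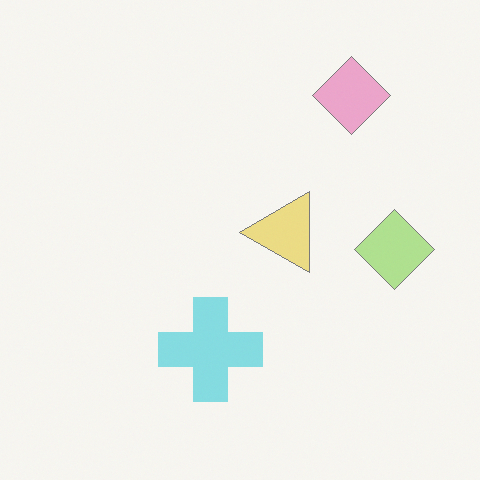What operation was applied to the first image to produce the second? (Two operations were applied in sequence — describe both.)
The image was transposed (reflected across the top-left ↔ bottom-right diagonal), then washed out (contrast reduced).

Shapes have swapped their row and column positions — what was in the top-right is now in the bottom-left — a diagonal reflection. Tones are pushed toward mid-grey across the whole image — a global contrast change.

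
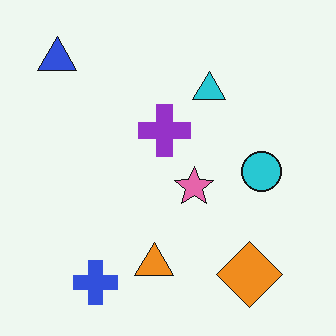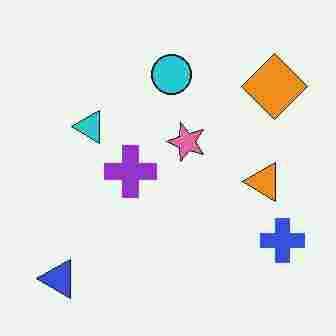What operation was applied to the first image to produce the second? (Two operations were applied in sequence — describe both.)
The second image is the first rotated 90° counter-clockwise, then degraded with heavy JPEG compression.

The blue triangle sits in the top-left of the first image and the bottom-left of the second — consistent with a whole-image 90° counter-clockwise rotation. Blocky 8×8 compression artifacts appear around shape edges and the flat background shows ringing — characteristic JPEG degradation.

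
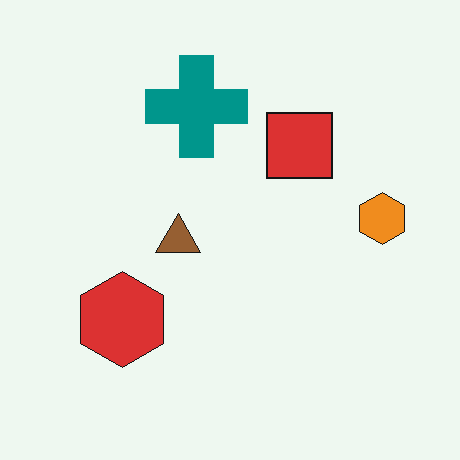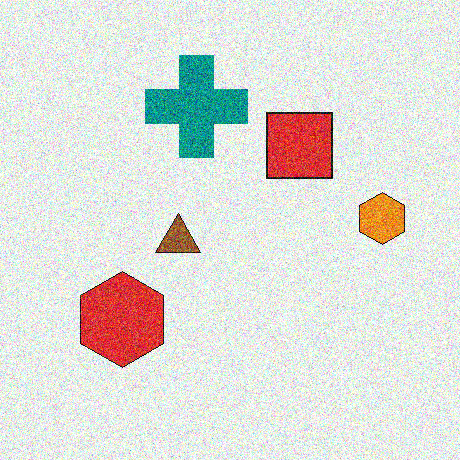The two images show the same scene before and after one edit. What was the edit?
The second image is the first degraded with heavy additive noise.

Random speckle covers the whole image, including the flat background.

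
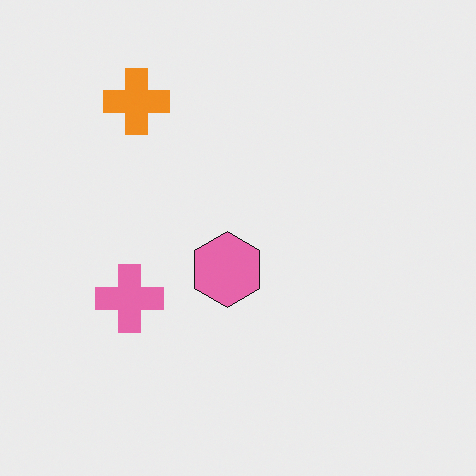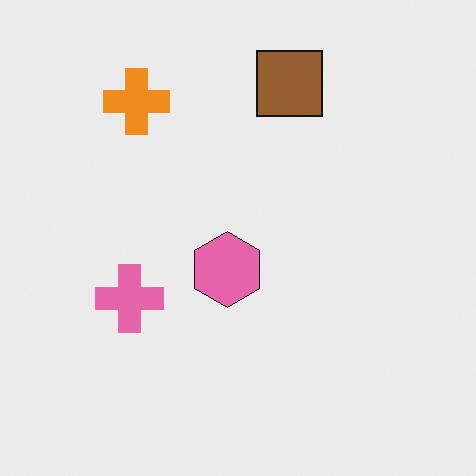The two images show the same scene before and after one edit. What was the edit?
It was overlaid with an additional brown square.

A brown square appears in the second image that is absent from the first.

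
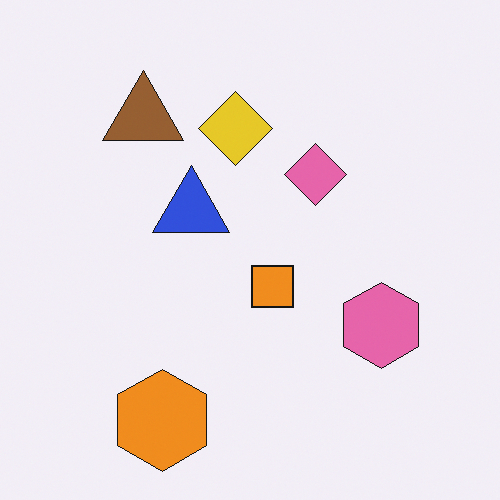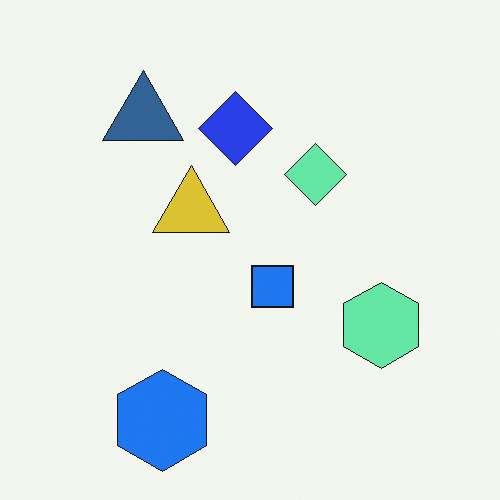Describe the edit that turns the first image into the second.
This is the original image hue-shifted by a large amount.

Every shape's color has rotated by the same amount around the hue wheel — a uniform hue shift.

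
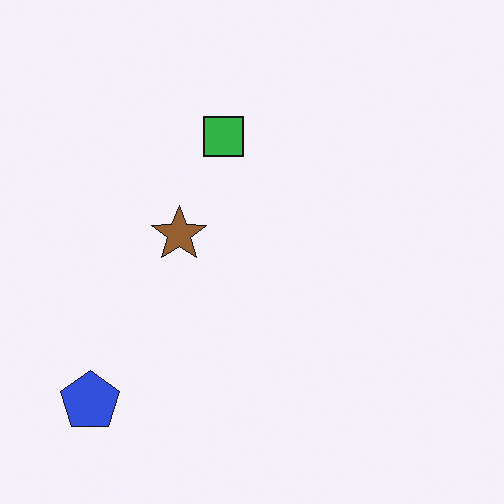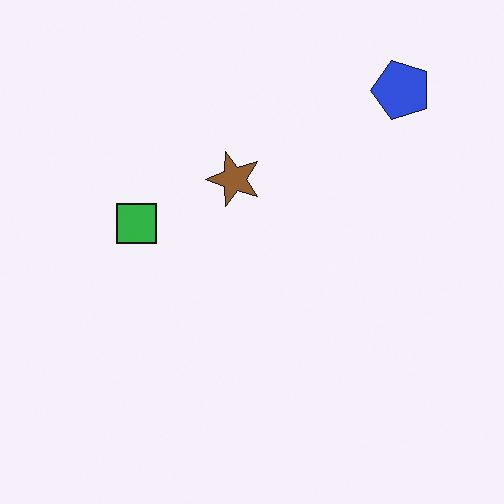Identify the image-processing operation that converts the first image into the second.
This is the original image transposed (reflected across the top-left ↔ bottom-right diagonal).

Shapes have swapped their row and column positions — what was in the top-right is now in the bottom-left — a diagonal reflection.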